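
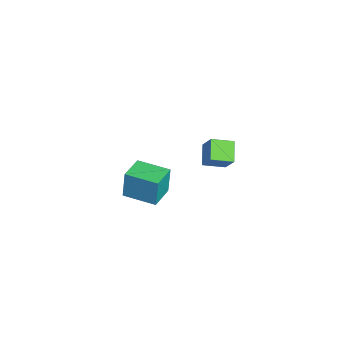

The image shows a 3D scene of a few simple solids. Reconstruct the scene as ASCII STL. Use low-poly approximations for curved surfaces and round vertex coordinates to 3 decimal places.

solid 
facet normal -0.515 -0.855 0.062
outer loop
vertex -1.201 -1.224 -1.793
vertex -2.35 -0.536 -1.84
vertex -1.204 -1.329 -3.26
endloop
endfacet
facet normal 0.857 -0.514 0.035
outer loop
vertex -0.37 0.056 -3.36
vertex -1.201 -1.224 -1.793
vertex -1.204 -1.329 -3.26
endloop
endfacet
facet normal -0.515 -0.855 0.062
outer loop
vertex -1.204 -1.329 -3.26
vertex -2.35 -0.536 -1.84
vertex -2.353 -0.641 -3.306
endloop
endfacet
facet normal -0.002 -0.071 -0.998
outer loop
vertex -2.353 -0.641 -3.306
vertex -0.37 0.056 -3.36
vertex -1.204 -1.329 -3.26
endloop
endfacet
facet normal 0.002 0.071 0.997
outer loop
vertex -1.201 -1.224 -1.793
vertex -1.516 0.849 -1.94
vertex -2.35 -0.536 -1.84
endloop
endfacet
facet normal 0.857 -0.514 0.035
outer loop
vertex -0.367 0.161 -1.894
vertex -1.201 -1.224 -1.793
vertex -0.37 0.056 -3.36
endloop
endfacet
facet normal 0.003 0.071 0.997
outer loop
vertex -0.367 0.161 -1.894
vertex -1.516 0.849 -1.94
vertex -1.201 -1.224 -1.793
endloop
endfacet
facet normal -0.857 0.514 -0.035
outer loop
vertex -2.35 -0.536 -1.84
vertex -1.516 0.849 -1.94
vertex -2.353 -0.641 -3.306
endloop
endfacet
facet normal -0.002 -0.072 -0.997
outer loop
vertex -1.519 0.744 -3.407
vertex -0.37 0.056 -3.36
vertex -2.353 -0.641 -3.306
endloop
endfacet
facet normal -0.857 0.514 -0.035
outer loop
vertex -2.353 -0.641 -3.306
vertex -1.516 0.849 -1.94
vertex -1.519 0.744 -3.407
endloop
endfacet
facet normal 0.515 0.855 -0.062
outer loop
vertex -1.519 0.744 -3.407
vertex -0.367 0.161 -1.894
vertex -0.37 0.056 -3.36
endloop
endfacet
facet normal 0.515 0.855 -0.062
outer loop
vertex -1.516 0.849 -1.94
vertex -0.367 0.161 -1.894
vertex -1.519 0.744 -3.407
endloop
endfacet
facet normal -0.583 -0.238 -0.777
outer loop
vertex 2.512 1.715 2.945
vertex 2.472 2.697 2.674
vertex 3.372 1.583 2.34
endloop
endfacet
facet normal 0.040 -0.963 0.266
outer loop
vertex 4.008 1.843 3.186
vertex 2.512 1.715 2.945
vertex 3.372 1.583 2.34
endloop
endfacet
facet normal -0.584 -0.239 -0.776
outer loop
vertex 3.372 1.583 2.34
vertex 2.472 2.697 2.674
vertex 3.332 2.565 2.068
endloop
endfacet
facet normal 0.811 -0.125 -0.571
outer loop
vertex 3.332 2.565 2.068
vertex 4.008 1.843 3.186
vertex 3.372 1.583 2.34
endloop
endfacet
facet normal -0.811 0.125 0.571
outer loop
vertex 2.512 1.715 2.945
vertex 3.108 2.957 3.52
vertex 2.472 2.697 2.674
endloop
endfacet
facet normal 0.040 -0.963 0.266
outer loop
vertex 3.148 1.975 3.792
vertex 2.512 1.715 2.945
vertex 4.008 1.843 3.186
endloop
endfacet
facet normal -0.811 0.125 0.571
outer loop
vertex 3.148 1.975 3.792
vertex 3.108 2.957 3.52
vertex 2.512 1.715 2.945
endloop
endfacet
facet normal -0.040 0.963 -0.266
outer loop
vertex 2.472 2.697 2.674
vertex 3.108 2.957 3.52
vertex 3.332 2.565 2.068
endloop
endfacet
facet normal 0.811 -0.125 -0.571
outer loop
vertex 3.968 2.825 2.915
vertex 4.008 1.843 3.186
vertex 3.332 2.565 2.068
endloop
endfacet
facet normal -0.039 0.963 -0.266
outer loop
vertex 3.332 2.565 2.068
vertex 3.108 2.957 3.52
vertex 3.968 2.825 2.915
endloop
endfacet
facet normal 0.584 0.238 0.776
outer loop
vertex 3.968 2.825 2.915
vertex 3.148 1.975 3.792
vertex 4.008 1.843 3.186
endloop
endfacet
facet normal 0.583 0.239 0.777
outer loop
vertex 3.108 2.957 3.52
vertex 3.148 1.975 3.792
vertex 3.968 2.825 2.915
endloop
endfacet

endsolid


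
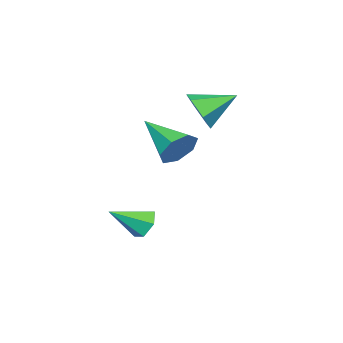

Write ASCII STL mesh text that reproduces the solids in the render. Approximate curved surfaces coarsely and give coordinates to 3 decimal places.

solid 
facet normal -0.614 0.596 -0.518
outer loop
vertex 0.781 2.026 -3.113
vertex 0.55 2.336 -2.482
vertex 1.13 2.62 -2.843
endloop
endfacet
facet normal 0.814 -0.237 -0.531
outer loop
vertex 0.781 2.026 -3.113
vertex 1.13 2.62 -2.843
vertex 1.55 1.364 -1.638
endloop
endfacet
facet normal -0.614 0.596 -0.518
outer loop
vertex 1.13 2.62 -2.843
vertex 0.55 2.336 -2.482
vertex 0.899 2.93 -2.212
endloop
endfacet
facet normal 0.899 0.419 0.123
outer loop
vertex 1.13 2.62 -2.843
vertex 0.899 2.93 -2.212
vertex 1.55 1.364 -1.638
endloop
endfacet
facet normal -0.613 0.596 -0.518
outer loop
vertex 0.899 2.93 -2.212
vertex 0.55 2.336 -2.482
vertex 0.318 2.646 -1.851
endloop
endfacet
facet normal 0.310 0.438 0.844
outer loop
vertex 0.899 2.93 -2.212
vertex 0.318 2.646 -1.851
vertex 1.55 1.364 -1.638
endloop
endfacet
facet normal -0.614 0.595 -0.518
outer loop
vertex 0.318 2.646 -1.851
vertex 0.55 2.336 -2.482
vertex -0.03 2.052 -2.121
endloop
endfacet
facet normal -0.365 -0.200 0.909
outer loop
vertex 0.318 2.646 -1.851
vertex -0.03 2.052 -2.121
vertex 1.55 1.364 -1.638
endloop
endfacet
facet normal -0.614 0.596 -0.518
outer loop
vertex -0.03 2.052 -2.121
vertex 0.55 2.336 -2.482
vertex 0.201 1.742 -2.752
endloop
endfacet
facet normal -0.451 -0.855 0.255
outer loop
vertex -0.03 2.052 -2.121
vertex 0.201 1.742 -2.752
vertex 1.55 1.364 -1.638
endloop
endfacet
facet normal -0.614 0.596 -0.518
outer loop
vertex 0.201 1.742 -2.752
vertex 0.55 2.336 -2.482
vertex 0.781 2.026 -3.113
endloop
endfacet
facet normal 0.139 -0.874 -0.465
outer loop
vertex 0.201 1.742 -2.752
vertex 0.781 2.026 -3.113
vertex 1.55 1.364 -1.638
endloop
endfacet
facet normal 0.562 -0.697 -0.445
outer loop
vertex -2.024 2.939 3.235
vertex -2.615 2.961 2.454
vertex -1.839 3.558 2.499
endloop
endfacet
facet normal 0.467 0.615 0.635
outer loop
vertex -2.024 2.939 3.235
vertex -1.839 3.558 2.499
vertex -3.565 4.139 3.206
endloop
endfacet
facet normal 0.562 -0.697 -0.445
outer loop
vertex -1.839 3.558 2.499
vertex -2.615 2.961 2.454
vertex -2.43 3.581 1.717
endloop
endfacet
facet normal 0.254 0.953 -0.164
outer loop
vertex -1.839 3.558 2.499
vertex -2.43 3.581 1.717
vertex -3.565 4.139 3.206
endloop
endfacet
facet normal 0.562 -0.697 -0.445
outer loop
vertex -2.43 3.581 1.717
vertex -2.615 2.961 2.454
vertex -3.206 2.984 1.672
endloop
endfacet
facet normal -0.466 0.651 -0.599
outer loop
vertex -2.43 3.581 1.717
vertex -3.206 2.984 1.672
vertex -3.565 4.139 3.206
endloop
endfacet
facet normal 0.562 -0.697 -0.445
outer loop
vertex -3.206 2.984 1.672
vertex -2.615 2.961 2.454
vertex -3.391 2.364 2.409
endloop
endfacet
facet normal -0.972 0.010 -0.235
outer loop
vertex -3.206 2.984 1.672
vertex -3.391 2.364 2.409
vertex -3.565 4.139 3.206
endloop
endfacet
facet normal 0.562 -0.697 -0.445
outer loop
vertex -3.391 2.364 2.409
vertex -2.615 2.961 2.454
vertex -2.8 2.342 3.19
endloop
endfacet
facet normal -0.758 -0.328 0.564
outer loop
vertex -3.391 2.364 2.409
vertex -2.8 2.342 3.19
vertex -3.565 4.139 3.206
endloop
endfacet
facet normal 0.562 -0.697 -0.445
outer loop
vertex -2.8 2.342 3.19
vertex -2.615 2.961 2.454
vertex -2.024 2.939 3.235
endloop
endfacet
facet normal -0.038 -0.025 0.999
outer loop
vertex -2.8 2.342 3.19
vertex -2.024 2.939 3.235
vertex -3.565 4.139 3.206
endloop
endfacet
facet normal 0.307 0.850 -0.428
outer loop
vertex 1.14 3.451 1.129
vertex 0.783 3.917 1.798
vertex 1.607 3.585 1.729
endloop
endfacet
facet normal 0.578 -0.767 -0.279
outer loop
vertex 1.14 3.451 1.129
vertex 1.607 3.585 1.729
vertex 0.137 2.123 2.702
endloop
endfacet
facet normal 0.307 0.850 -0.428
outer loop
vertex 1.607 3.585 1.729
vertex 0.783 3.917 1.798
vertex 1.453 3.969 2.381
endloop
endfacet
facet normal 0.761 -0.464 0.453
outer loop
vertex 1.607 3.585 1.729
vertex 1.453 3.969 2.381
vertex 0.137 2.123 2.702
endloop
endfacet
facet normal 0.307 0.850 -0.429
outer loop
vertex 1.453 3.969 2.381
vertex 0.783 3.917 1.798
vertex 0.796 4.314 2.594
endloop
endfacet
facet normal 0.289 -0.040 0.956
outer loop
vertex 1.453 3.969 2.381
vertex 0.796 4.314 2.594
vertex 0.137 2.123 2.702
endloop
endfacet
facet normal 0.306 0.850 -0.429
outer loop
vertex 0.796 4.314 2.594
vertex 0.783 3.917 1.798
vertex 0.129 4.359 2.207
endloop
endfacet
facet normal -0.483 0.188 0.855
outer loop
vertex 0.796 4.314 2.594
vertex 0.129 4.359 2.207
vertex 0.137 2.123 2.702
endloop
endfacet
facet normal 0.306 0.850 -0.429
outer loop
vertex 0.129 4.359 2.207
vertex 0.783 3.917 1.798
vertex -0.045 4.071 1.512
endloop
endfacet
facet normal -0.973 0.046 0.225
outer loop
vertex 0.129 4.359 2.207
vertex -0.045 4.071 1.512
vertex 0.137 2.123 2.702
endloop
endfacet
facet normal 0.306 0.850 -0.429
outer loop
vertex -0.045 4.071 1.512
vertex 0.783 3.917 1.798
vertex 0.405 3.667 1.032
endloop
endfacet
facet normal -0.812 -0.357 -0.461
outer loop
vertex -0.045 4.071 1.512
vertex 0.405 3.667 1.032
vertex 0.137 2.123 2.702
endloop
endfacet
facet normal 0.306 0.850 -0.429
outer loop
vertex 0.405 3.667 1.032
vertex 0.783 3.917 1.798
vertex 1.14 3.451 1.129
endloop
endfacet
facet normal -0.121 -0.719 -0.684
outer loop
vertex 0.405 3.667 1.032
vertex 1.14 3.451 1.129
vertex 0.137 2.123 2.702
endloop
endfacet

endsolid


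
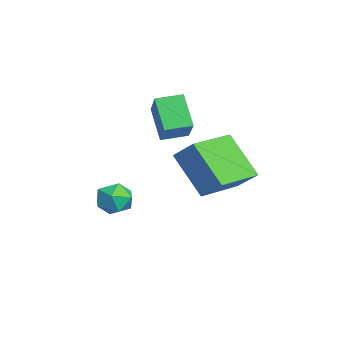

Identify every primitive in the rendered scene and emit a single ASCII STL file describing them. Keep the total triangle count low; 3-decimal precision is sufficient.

solid 
facet normal -0.921 0.388 0.036
outer loop
vertex -1.743 0.413 -3.098
vertex -1.816 0.173 -2.384
vertex -1.532 0.86 -2.525
endloop
endfacet
facet normal -0.505 0.761 -0.408
outer loop
vertex -1.743 0.413 -3.098
vertex -1.532 0.86 -2.525
vertex -1.102 0.812 -3.147
endloop
endfacet
facet normal -0.266 0.315 -0.911
outer loop
vertex -1.743 0.413 -3.098
vertex -1.102 0.812 -3.147
vertex -1.12 0.096 -3.389
endloop
endfacet
facet normal -0.533 -0.332 -0.778
outer loop
vertex -1.743 0.413 -3.098
vertex -1.12 0.096 -3.389
vertex -1.562 -0.299 -2.918
endloop
endfacet
facet normal -0.938 -0.287 -0.192
outer loop
vertex -1.743 0.413 -3.098
vertex -1.562 -0.299 -2.918
vertex -1.816 0.173 -2.384
endloop
endfacet
facet normal 0.057 0.998 -0.037
outer loop
vertex -1.102 0.812 -3.147
vertex -1.532 0.86 -2.525
vertex -0.778 0.819 -2.462
endloop
endfacet
facet normal -0.616 0.395 0.682
outer loop
vertex -1.532 0.86 -2.525
vertex -1.816 0.173 -2.384
vertex -1.22 0.424 -1.991
endloop
endfacet
facet normal -0.644 -0.699 0.312
outer loop
vertex -1.816 0.173 -2.384
vertex -1.562 -0.299 -2.918
vertex -1.238 -0.292 -2.233
endloop
endfacet
facet normal 0.011 -0.771 -0.636
outer loop
vertex -1.562 -0.299 -2.918
vertex -1.12 0.096 -3.389
vertex -0.808 -0.34 -2.855
endloop
endfacet
facet normal 0.445 0.277 -0.852
outer loop
vertex -1.12 0.096 -3.389
vertex -1.102 0.812 -3.147
vertex -0.524 0.347 -2.996
endloop
endfacet
facet normal 0.533 0.332 0.778
outer loop
vertex -0.597 0.107 -2.282
vertex -0.778 0.819 -2.462
vertex -1.22 0.424 -1.991
endloop
endfacet
facet normal 0.266 -0.315 0.911
outer loop
vertex -0.597 0.107 -2.282
vertex -1.22 0.424 -1.991
vertex -1.238 -0.292 -2.233
endloop
endfacet
facet normal 0.505 -0.761 0.408
outer loop
vertex -0.597 0.107 -2.282
vertex -1.238 -0.292 -2.233
vertex -0.808 -0.34 -2.855
endloop
endfacet
facet normal 0.921 -0.388 -0.036
outer loop
vertex -0.597 0.107 -2.282
vertex -0.808 -0.34 -2.855
vertex -0.524 0.347 -2.996
endloop
endfacet
facet normal 0.938 0.287 0.192
outer loop
vertex -0.597 0.107 -2.282
vertex -0.524 0.347 -2.996
vertex -0.778 0.819 -2.462
endloop
endfacet
facet normal -0.011 0.771 0.636
outer loop
vertex -1.22 0.424 -1.991
vertex -0.778 0.819 -2.462
vertex -1.532 0.86 -2.525
endloop
endfacet
facet normal -0.445 -0.277 0.852
outer loop
vertex -1.238 -0.292 -2.233
vertex -1.22 0.424 -1.991
vertex -1.816 0.173 -2.384
endloop
endfacet
facet normal -0.057 -0.998 0.037
outer loop
vertex -0.808 -0.34 -2.855
vertex -1.238 -0.292 -2.233
vertex -1.562 -0.299 -2.918
endloop
endfacet
facet normal 0.616 -0.395 -0.682
outer loop
vertex -0.524 0.347 -2.996
vertex -0.808 -0.34 -2.855
vertex -1.12 0.096 -3.389
endloop
endfacet
facet normal 0.644 0.699 -0.312
outer loop
vertex -0.778 0.819 -2.462
vertex -0.524 0.347 -2.996
vertex -1.102 0.812 -3.147
endloop
endfacet
facet normal -0.774 -0.005 -0.633
outer loop
vertex -2.172 1.619 1.062
vertex -2.271 2.598 1.175
vertex -1.278 1.835 -0.032
endloop
endfacet
facet normal 0.099 -0.989 -0.114
outer loop
vertex -0.109 1.842 0.925
vertex -2.172 1.619 1.062
vertex -1.278 1.835 -0.032
endloop
endfacet
facet normal -0.774 -0.004 -0.634
outer loop
vertex -1.278 1.835 -0.032
vertex -2.271 2.598 1.175
vertex -1.376 2.814 0.081
endloop
endfacet
facet normal 0.626 0.151 -0.765
outer loop
vertex -1.376 2.814 0.081
vertex -0.109 1.842 0.925
vertex -1.278 1.835 -0.032
endloop
endfacet
facet normal -0.626 -0.152 0.765
outer loop
vertex -2.172 1.619 1.062
vertex -1.102 2.605 2.132
vertex -2.271 2.598 1.175
endloop
endfacet
facet normal 0.099 -0.989 -0.114
outer loop
vertex -1.004 1.626 2.019
vertex -2.172 1.619 1.062
vertex -0.109 1.842 0.925
endloop
endfacet
facet normal -0.626 -0.151 0.765
outer loop
vertex -1.004 1.626 2.019
vertex -1.102 2.605 2.132
vertex -2.172 1.619 1.062
endloop
endfacet
facet normal -0.099 0.989 0.114
outer loop
vertex -2.271 2.598 1.175
vertex -1.102 2.605 2.132
vertex -1.376 2.814 0.081
endloop
endfacet
facet normal 0.626 0.152 -0.765
outer loop
vertex -0.208 2.821 1.038
vertex -0.109 1.842 0.925
vertex -1.376 2.814 0.081
endloop
endfacet
facet normal -0.099 0.989 0.114
outer loop
vertex -1.376 2.814 0.081
vertex -1.102 2.605 2.132
vertex -0.208 2.821 1.038
endloop
endfacet
facet normal 0.773 0.005 0.634
outer loop
vertex -0.208 2.821 1.038
vertex -1.004 1.626 2.019
vertex -0.109 1.842 0.925
endloop
endfacet
facet normal 0.774 0.004 0.633
outer loop
vertex -1.102 2.605 2.132
vertex -1.004 1.626 2.019
vertex -0.208 2.821 1.038
endloop
endfacet
facet normal -0.673 0.732 -0.106
outer loop
vertex -0.069 3.353 0.14
vertex 0.454 3.937 0.853
vertex 0.994 4.126 -1.273
endloop
endfacet
facet normal -0.493 -0.551 -0.673
outer loop
vertex 2.266 2.743 -1.073
vertex -0.069 3.353 0.14
vertex 0.994 4.126 -1.273
endloop
endfacet
facet normal -0.673 0.732 -0.106
outer loop
vertex 0.994 4.126 -1.273
vertex 0.454 3.937 0.853
vertex 1.517 4.71 -0.56
endloop
endfacet
facet normal 0.551 0.401 -0.732
outer loop
vertex 1.517 4.71 -0.56
vertex 2.266 2.743 -1.073
vertex 0.994 4.126 -1.273
endloop
endfacet
facet normal -0.551 -0.401 0.732
outer loop
vertex -0.069 3.353 0.14
vertex 1.726 2.554 1.053
vertex 0.454 3.937 0.853
endloop
endfacet
facet normal -0.493 -0.551 -0.673
outer loop
vertex 1.203 1.97 0.34
vertex -0.069 3.353 0.14
vertex 2.266 2.743 -1.073
endloop
endfacet
facet normal -0.551 -0.401 0.732
outer loop
vertex 1.203 1.97 0.34
vertex 1.726 2.554 1.053
vertex -0.069 3.353 0.14
endloop
endfacet
facet normal 0.493 0.551 0.673
outer loop
vertex 0.454 3.937 0.853
vertex 1.726 2.554 1.053
vertex 1.517 4.71 -0.56
endloop
endfacet
facet normal 0.551 0.401 -0.732
outer loop
vertex 2.789 3.327 -0.36
vertex 2.266 2.743 -1.073
vertex 1.517 4.71 -0.56
endloop
endfacet
facet normal 0.493 0.551 0.673
outer loop
vertex 1.517 4.71 -0.56
vertex 1.726 2.554 1.053
vertex 2.789 3.327 -0.36
endloop
endfacet
facet normal 0.673 -0.732 0.106
outer loop
vertex 2.789 3.327 -0.36
vertex 1.203 1.97 0.34
vertex 2.266 2.743 -1.073
endloop
endfacet
facet normal 0.673 -0.732 0.106
outer loop
vertex 1.726 2.554 1.053
vertex 1.203 1.97 0.34
vertex 2.789 3.327 -0.36
endloop
endfacet

endsolid


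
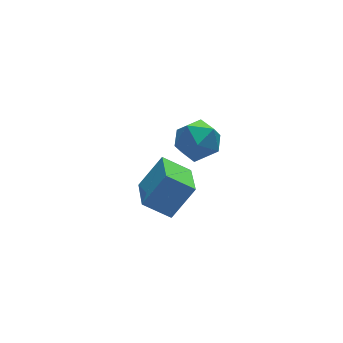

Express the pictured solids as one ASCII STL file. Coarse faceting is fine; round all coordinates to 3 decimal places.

solid 
facet normal -0.133 0.765 0.630
outer loop
vertex -2.745 -0.252 1.843
vertex -2.626 -1.004 2.782
vertex -1.653 -0.455 2.32
endloop
endfacet
facet normal 0.173 0.985 0.023
outer loop
vertex -2.745 -0.252 1.843
vertex -1.653 -0.455 2.32
vertex -1.787 -0.403 1.12
endloop
endfacet
facet normal -0.262 0.815 -0.517
outer loop
vertex -2.745 -0.252 1.843
vertex -1.787 -0.403 1.12
vertex -2.844 -0.92 0.84
endloop
endfacet
facet normal -0.836 0.491 -0.245
outer loop
vertex -2.745 -0.252 1.843
vertex -2.844 -0.92 0.84
vertex -3.363 -1.291 1.868
endloop
endfacet
facet normal -0.756 0.461 0.465
outer loop
vertex -2.745 -0.252 1.843
vertex -3.363 -1.291 1.868
vertex -2.626 -1.004 2.782
endloop
endfacet
facet normal 0.782 0.621 -0.060
outer loop
vertex -1.787 -0.403 1.12
vertex -1.653 -0.455 2.32
vertex -1.077 -1.249 1.612
endloop
endfacet
facet normal 0.286 0.267 0.920
outer loop
vertex -1.653 -0.455 2.32
vertex -2.626 -1.004 2.782
vertex -1.596 -1.62 2.64
endloop
endfacet
facet normal -0.722 -0.226 0.653
outer loop
vertex -2.626 -1.004 2.782
vertex -3.363 -1.291 1.868
vertex -2.653 -2.137 2.36
endloop
endfacet
facet normal -0.851 -0.177 -0.494
outer loop
vertex -3.363 -1.291 1.868
vertex -2.844 -0.92 0.84
vertex -2.787 -2.085 1.16
endloop
endfacet
facet normal 0.078 0.346 -0.935
outer loop
vertex -2.844 -0.92 0.84
vertex -1.787 -0.403 1.12
vertex -1.814 -1.536 0.698
endloop
endfacet
facet normal 0.836 -0.491 0.245
outer loop
vertex -1.695 -2.288 1.637
vertex -1.077 -1.249 1.612
vertex -1.596 -1.62 2.64
endloop
endfacet
facet normal 0.262 -0.815 0.517
outer loop
vertex -1.695 -2.288 1.637
vertex -1.596 -1.62 2.64
vertex -2.653 -2.137 2.36
endloop
endfacet
facet normal -0.173 -0.985 -0.023
outer loop
vertex -1.695 -2.288 1.637
vertex -2.653 -2.137 2.36
vertex -2.787 -2.085 1.16
endloop
endfacet
facet normal 0.133 -0.765 -0.630
outer loop
vertex -1.695 -2.288 1.637
vertex -2.787 -2.085 1.16
vertex -1.814 -1.536 0.698
endloop
endfacet
facet normal 0.756 -0.461 -0.465
outer loop
vertex -1.695 -2.288 1.637
vertex -1.814 -1.536 0.698
vertex -1.077 -1.249 1.612
endloop
endfacet
facet normal 0.851 0.177 0.494
outer loop
vertex -1.596 -1.62 2.64
vertex -1.077 -1.249 1.612
vertex -1.653 -0.455 2.32
endloop
endfacet
facet normal -0.078 -0.346 0.935
outer loop
vertex -2.653 -2.137 2.36
vertex -1.596 -1.62 2.64
vertex -2.626 -1.004 2.782
endloop
endfacet
facet normal -0.782 -0.621 0.060
outer loop
vertex -2.787 -2.085 1.16
vertex -2.653 -2.137 2.36
vertex -3.363 -1.291 1.868
endloop
endfacet
facet normal -0.286 -0.267 -0.920
outer loop
vertex -1.814 -1.536 0.698
vertex -2.787 -2.085 1.16
vertex -2.844 -0.92 0.84
endloop
endfacet
facet normal 0.722 0.226 -0.653
outer loop
vertex -1.077 -1.249 1.612
vertex -1.814 -1.536 0.698
vertex -1.787 -0.403 1.12
endloop
endfacet
facet normal -0.706 0.449 0.548
outer loop
vertex -3.152 0.04 -1.733
vertex -2.437 1.951 -2.377
vertex -4.413 -0.02 -3.31
endloop
endfacet
facet normal -0.334 -0.893 0.301
outer loop
vertex -3.263 -0.751 -4.203
vertex -3.152 0.04 -1.733
vertex -4.413 -0.02 -3.31
endloop
endfacet
facet normal -0.706 0.448 0.548
outer loop
vertex -4.413 -0.02 -3.31
vertex -2.437 1.951 -2.377
vertex -3.699 1.892 -3.954
endloop
endfacet
facet normal -0.625 -0.030 -0.780
outer loop
vertex -3.699 1.892 -3.954
vertex -3.263 -0.751 -4.203
vertex -4.413 -0.02 -3.31
endloop
endfacet
facet normal 0.625 0.029 0.780
outer loop
vertex -3.152 0.04 -1.733
vertex -1.287 1.22 -3.27
vertex -2.437 1.951 -2.377
endloop
endfacet
facet normal -0.334 -0.893 0.301
outer loop
vertex -2.001 -0.692 -2.626
vertex -3.152 0.04 -1.733
vertex -3.263 -0.751 -4.203
endloop
endfacet
facet normal 0.624 0.030 0.781
outer loop
vertex -2.001 -0.692 -2.626
vertex -1.287 1.22 -3.27
vertex -3.152 0.04 -1.733
endloop
endfacet
facet normal 0.334 0.893 -0.301
outer loop
vertex -2.437 1.951 -2.377
vertex -1.287 1.22 -3.27
vertex -3.699 1.892 -3.954
endloop
endfacet
facet normal -0.624 -0.029 -0.781
outer loop
vertex -2.548 1.16 -4.847
vertex -3.263 -0.751 -4.203
vertex -3.699 1.892 -3.954
endloop
endfacet
facet normal 0.334 0.893 -0.301
outer loop
vertex -3.699 1.892 -3.954
vertex -1.287 1.22 -3.27
vertex -2.548 1.16 -4.847
endloop
endfacet
facet normal 0.706 -0.449 -0.548
outer loop
vertex -2.548 1.16 -4.847
vertex -2.001 -0.692 -2.626
vertex -3.263 -0.751 -4.203
endloop
endfacet
facet normal 0.706 -0.448 -0.548
outer loop
vertex -1.287 1.22 -3.27
vertex -2.001 -0.692 -2.626
vertex -2.548 1.16 -4.847
endloop
endfacet

endsolid


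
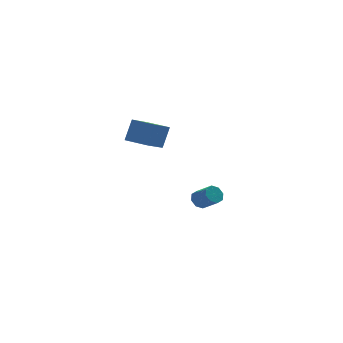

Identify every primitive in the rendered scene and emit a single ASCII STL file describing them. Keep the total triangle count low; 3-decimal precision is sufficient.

solid 
facet normal -0.663 -0.638 0.392
outer loop
vertex -0.877 -3.069 4.647
vertex -1.951 -1.912 4.713
vertex -1.35 -3.43 3.26
endloop
endfacet
facet normal 0.680 -0.732 -0.041
outer loop
vertex -0.349 -2.468 2.667
vertex -0.877 -3.069 4.647
vertex -1.35 -3.43 3.26
endloop
endfacet
facet normal -0.663 -0.638 0.392
outer loop
vertex -1.35 -3.43 3.26
vertex -1.951 -1.912 4.713
vertex -2.424 -2.274 3.325
endloop
endfacet
facet normal -0.314 -0.240 -0.919
outer loop
vertex -2.424 -2.274 3.325
vertex -0.349 -2.468 2.667
vertex -1.35 -3.43 3.26
endloop
endfacet
facet normal 0.314 0.239 0.919
outer loop
vertex -0.877 -3.069 4.647
vertex -0.95 -0.95 4.12
vertex -1.951 -1.912 4.713
endloop
endfacet
facet normal 0.680 -0.732 -0.041
outer loop
vertex 0.124 -2.106 4.055
vertex -0.877 -3.069 4.647
vertex -0.349 -2.468 2.667
endloop
endfacet
facet normal 0.313 0.239 0.919
outer loop
vertex 0.124 -2.106 4.055
vertex -0.95 -0.95 4.12
vertex -0.877 -3.069 4.647
endloop
endfacet
facet normal -0.680 0.732 0.041
outer loop
vertex -1.951 -1.912 4.713
vertex -0.95 -0.95 4.12
vertex -2.424 -2.274 3.325
endloop
endfacet
facet normal -0.314 -0.239 -0.919
outer loop
vertex -1.423 -1.311 2.733
vertex -0.349 -2.468 2.667
vertex -2.424 -2.274 3.325
endloop
endfacet
facet normal -0.680 0.732 0.041
outer loop
vertex -2.424 -2.274 3.325
vertex -0.95 -0.95 4.12
vertex -1.423 -1.311 2.733
endloop
endfacet
facet normal 0.663 0.638 -0.392
outer loop
vertex -1.423 -1.311 2.733
vertex 0.124 -2.106 4.055
vertex -0.349 -2.468 2.667
endloop
endfacet
facet normal 0.663 0.638 -0.392
outer loop
vertex -0.95 -0.95 4.12
vertex 0.124 -2.106 4.055
vertex -1.423 -1.311 2.733
endloop
endfacet
facet normal -0.494 0.673 -0.551
outer loop
vertex 3.539 4.837 -4.014
vertex 3.184 4.321 -4.326
vertex 3.085 4.715 -3.756
endloop
endfacet
facet normal 0.198 0.705 0.682
outer loop
vertex 3.539 4.837 -4.014
vertex 3.085 4.715 -3.756
vertex 4.23 3.896 -3.242
endloop
endfacet
facet normal 0.198 0.705 0.681
outer loop
vertex 4.23 3.896 -3.242
vertex 3.085 4.715 -3.756
vertex 3.777 3.774 -2.984
endloop
endfacet
facet normal 0.495 -0.672 0.551
outer loop
vertex 4.23 3.896 -3.242
vertex 3.777 3.774 -2.984
vertex 3.876 3.379 -3.554
endloop
endfacet
facet normal -0.494 0.673 -0.551
outer loop
vertex 3.085 4.715 -3.756
vertex 3.184 4.321 -4.326
vertex 2.69 4.362 -3.833
endloop
endfacet
facet normal -0.460 0.336 0.822
outer loop
vertex 3.085 4.715 -3.756
vertex 2.69 4.362 -3.833
vertex 3.777 3.774 -2.984
endloop
endfacet
facet normal -0.459 0.338 0.822
outer loop
vertex 3.777 3.774 -2.984
vertex 2.69 4.362 -3.833
vertex 3.381 3.421 -3.06
endloop
endfacet
facet normal 0.494 -0.672 0.552
outer loop
vertex 3.777 3.774 -2.984
vertex 3.381 3.421 -3.06
vertex 3.876 3.379 -3.554
endloop
endfacet
facet normal -0.494 0.672 -0.551
outer loop
vertex 2.69 4.362 -3.833
vertex 3.184 4.321 -4.326
vertex 2.584 3.985 -4.198
endloop
endfacet
facet normal -0.847 -0.227 0.481
outer loop
vertex 2.69 4.362 -3.833
vertex 2.584 3.985 -4.198
vertex 3.381 3.421 -3.06
endloop
endfacet
facet normal -0.847 -0.228 0.480
outer loop
vertex 3.381 3.421 -3.06
vertex 2.584 3.985 -4.198
vertex 3.275 3.044 -3.426
endloop
endfacet
facet normal 0.493 -0.673 0.551
outer loop
vertex 3.381 3.421 -3.06
vertex 3.275 3.044 -3.426
vertex 3.876 3.379 -3.554
endloop
endfacet
facet normal -0.494 0.672 -0.552
outer loop
vertex 2.584 3.985 -4.198
vertex 3.184 4.321 -4.326
vertex 2.83 3.804 -4.638
endloop
endfacet
facet normal -0.739 -0.659 -0.142
outer loop
vertex 2.584 3.985 -4.198
vertex 2.83 3.804 -4.638
vertex 3.275 3.044 -3.426
endloop
endfacet
facet normal -0.739 -0.659 -0.142
outer loop
vertex 3.275 3.044 -3.426
vertex 2.83 3.804 -4.638
vertex 3.521 2.863 -3.866
endloop
endfacet
facet normal 0.493 -0.673 0.552
outer loop
vertex 3.275 3.044 -3.426
vertex 3.521 2.863 -3.866
vertex 3.876 3.379 -3.554
endloop
endfacet
facet normal -0.495 0.672 -0.551
outer loop
vertex 2.83 3.804 -4.638
vertex 3.184 4.321 -4.326
vertex 3.283 3.926 -4.896
endloop
endfacet
facet normal -0.198 -0.705 -0.681
outer loop
vertex 2.83 3.804 -4.638
vertex 3.283 3.926 -4.896
vertex 3.521 2.863 -3.866
endloop
endfacet
facet normal -0.198 -0.705 -0.681
outer loop
vertex 3.521 2.863 -3.866
vertex 3.283 3.926 -4.896
vertex 3.975 2.985 -4.124
endloop
endfacet
facet normal 0.494 -0.673 0.551
outer loop
vertex 3.521 2.863 -3.866
vertex 3.975 2.985 -4.124
vertex 3.876 3.379 -3.554
endloop
endfacet
facet normal -0.494 0.672 -0.552
outer loop
vertex 3.283 3.926 -4.896
vertex 3.184 4.321 -4.326
vertex 3.679 4.279 -4.82
endloop
endfacet
facet normal 0.459 -0.337 -0.822
outer loop
vertex 3.283 3.926 -4.896
vertex 3.679 4.279 -4.82
vertex 3.975 2.985 -4.124
endloop
endfacet
facet normal 0.461 -0.336 -0.821
outer loop
vertex 3.975 2.985 -4.124
vertex 3.679 4.279 -4.82
vertex 4.37 3.338 -4.047
endloop
endfacet
facet normal 0.494 -0.673 0.551
outer loop
vertex 3.975 2.985 -4.124
vertex 4.37 3.338 -4.047
vertex 3.876 3.379 -3.554
endloop
endfacet
facet normal -0.493 0.673 -0.551
outer loop
vertex 3.679 4.279 -4.82
vertex 3.184 4.321 -4.326
vertex 3.785 4.656 -4.454
endloop
endfacet
facet normal 0.847 0.228 -0.480
outer loop
vertex 3.679 4.279 -4.82
vertex 3.785 4.656 -4.454
vertex 4.37 3.338 -4.047
endloop
endfacet
facet normal 0.847 0.227 -0.481
outer loop
vertex 4.37 3.338 -4.047
vertex 3.785 4.656 -4.454
vertex 4.476 3.715 -3.682
endloop
endfacet
facet normal 0.494 -0.672 0.551
outer loop
vertex 4.37 3.338 -4.047
vertex 4.476 3.715 -3.682
vertex 3.876 3.379 -3.554
endloop
endfacet
facet normal -0.493 0.673 -0.552
outer loop
vertex 3.785 4.656 -4.454
vertex 3.184 4.321 -4.326
vertex 3.539 4.837 -4.014
endloop
endfacet
facet normal 0.739 0.659 0.142
outer loop
vertex 3.785 4.656 -4.454
vertex 3.539 4.837 -4.014
vertex 4.476 3.715 -3.682
endloop
endfacet
facet normal 0.739 0.659 0.142
outer loop
vertex 4.476 3.715 -3.682
vertex 3.539 4.837 -4.014
vertex 4.23 3.896 -3.242
endloop
endfacet
facet normal 0.494 -0.672 0.552
outer loop
vertex 4.476 3.715 -3.682
vertex 4.23 3.896 -3.242
vertex 3.876 3.379 -3.554
endloop
endfacet

endsolid


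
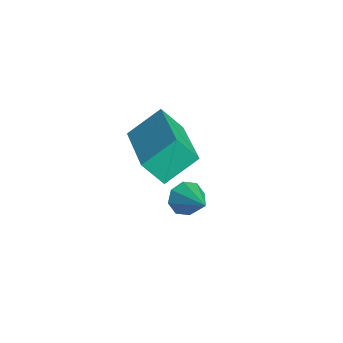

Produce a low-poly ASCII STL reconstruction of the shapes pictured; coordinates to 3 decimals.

solid 
facet normal -0.857 -0.137 -0.497
outer loop
vertex 0.102 -4.255 -0.454
vertex -0.123 -3.884 -0.168
vertex 0.139 -3.894 -0.617
endloop
endfacet
facet normal 0.811 -0.308 -0.497
outer loop
vertex 0.102 -4.255 -0.454
vertex 0.139 -3.894 -0.617
vertex 0.803 -3.736 0.368
endloop
endfacet
facet normal -0.857 -0.138 -0.497
outer loop
vertex 0.139 -3.894 -0.617
vertex -0.123 -3.884 -0.168
vertex 0.022 -3.527 -0.517
endloop
endfacet
facet normal 0.735 0.386 -0.557
outer loop
vertex 0.139 -3.894 -0.617
vertex 0.022 -3.527 -0.517
vertex 0.803 -3.736 0.368
endloop
endfacet
facet normal -0.858 -0.136 -0.495
outer loop
vertex 0.022 -3.527 -0.517
vertex -0.123 -3.884 -0.168
vertex -0.179 -3.369 -0.212
endloop
endfacet
facet normal 0.433 0.885 -0.173
outer loop
vertex 0.022 -3.527 -0.517
vertex -0.179 -3.369 -0.212
vertex 0.803 -3.736 0.368
endloop
endfacet
facet normal -0.857 -0.136 -0.498
outer loop
vertex -0.179 -3.369 -0.212
vertex -0.123 -3.884 -0.168
vertex -0.348 -3.513 0.118
endloop
endfacet
facet normal 0.080 0.898 0.433
outer loop
vertex -0.179 -3.369 -0.212
vertex -0.348 -3.513 0.118
vertex 0.803 -3.736 0.368
endloop
endfacet
facet normal -0.857 -0.137 -0.497
outer loop
vertex -0.348 -3.513 0.118
vertex -0.123 -3.884 -0.168
vertex -0.385 -3.874 0.281
endloop
endfacet
facet normal -0.115 0.419 0.901
outer loop
vertex -0.348 -3.513 0.118
vertex -0.385 -3.874 0.281
vertex 0.803 -3.736 0.368
endloop
endfacet
facet normal -0.857 -0.138 -0.497
outer loop
vertex -0.385 -3.874 0.281
vertex -0.123 -3.884 -0.168
vertex -0.268 -4.241 0.181
endloop
endfacet
facet normal -0.039 -0.274 0.961
outer loop
vertex -0.385 -3.874 0.281
vertex -0.268 -4.241 0.181
vertex 0.803 -3.736 0.368
endloop
endfacet
facet normal -0.857 -0.137 -0.497
outer loop
vertex -0.268 -4.241 0.181
vertex -0.123 -3.884 -0.168
vertex -0.066 -4.399 -0.124
endloop
endfacet
facet normal 0.264 -0.774 0.576
outer loop
vertex -0.268 -4.241 0.181
vertex -0.066 -4.399 -0.124
vertex 0.803 -3.736 0.368
endloop
endfacet
facet normal -0.857 -0.137 -0.496
outer loop
vertex -0.066 -4.399 -0.124
vertex -0.123 -3.884 -0.168
vertex 0.102 -4.255 -0.454
endloop
endfacet
facet normal 0.617 -0.787 -0.029
outer loop
vertex -0.066 -4.399 -0.124
vertex 0.102 -4.255 -0.454
vertex 0.803 -3.736 0.368
endloop
endfacet
facet normal -0.946 0.155 -0.283
outer loop
vertex -3.505 -3.294 0.332
vertex -3.207 -2.777 -0.381
vertex -3.459 -4.273 -0.359
endloop
endfacet
facet normal -0.321 -0.556 0.767
outer loop
vertex -1.453 -4.603 0.241
vertex -3.505 -3.294 0.332
vertex -3.459 -4.273 -0.359
endloop
endfacet
facet normal -0.946 0.155 -0.283
outer loop
vertex -3.459 -4.273 -0.359
vertex -3.207 -2.777 -0.381
vertex -3.161 -3.756 -1.072
endloop
endfacet
facet normal 0.038 -0.816 -0.576
outer loop
vertex -3.161 -3.756 -1.072
vertex -1.453 -4.603 0.241
vertex -3.459 -4.273 -0.359
endloop
endfacet
facet normal -0.038 0.816 0.576
outer loop
vertex -3.505 -3.294 0.332
vertex -1.201 -3.107 0.219
vertex -3.207 -2.777 -0.381
endloop
endfacet
facet normal -0.321 -0.556 0.767
outer loop
vertex -1.499 -3.624 0.932
vertex -3.505 -3.294 0.332
vertex -1.453 -4.603 0.241
endloop
endfacet
facet normal -0.038 0.816 0.576
outer loop
vertex -1.499 -3.624 0.932
vertex -1.201 -3.107 0.219
vertex -3.505 -3.294 0.332
endloop
endfacet
facet normal 0.321 0.556 -0.767
outer loop
vertex -3.207 -2.777 -0.381
vertex -1.201 -3.107 0.219
vertex -3.161 -3.756 -1.072
endloop
endfacet
facet normal 0.038 -0.816 -0.576
outer loop
vertex -1.155 -4.086 -0.472
vertex -1.453 -4.603 0.241
vertex -3.161 -3.756 -1.072
endloop
endfacet
facet normal 0.321 0.556 -0.767
outer loop
vertex -3.161 -3.756 -1.072
vertex -1.201 -3.107 0.219
vertex -1.155 -4.086 -0.472
endloop
endfacet
facet normal 0.946 -0.155 0.283
outer loop
vertex -1.155 -4.086 -0.472
vertex -1.499 -3.624 0.932
vertex -1.453 -4.603 0.241
endloop
endfacet
facet normal 0.946 -0.155 0.283
outer loop
vertex -1.201 -3.107 0.219
vertex -1.499 -3.624 0.932
vertex -1.155 -4.086 -0.472
endloop
endfacet

endsolid


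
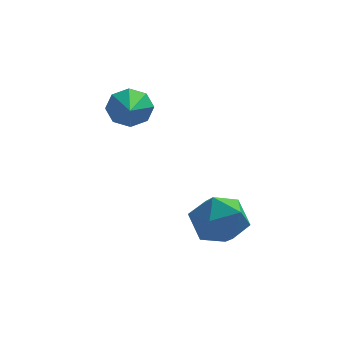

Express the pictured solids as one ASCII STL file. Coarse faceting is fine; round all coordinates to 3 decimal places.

solid 
facet normal -0.628 -0.346 0.697
outer loop
vertex -0.425 -2.885 -0.129
vertex 0.197 -3.705 0.024
vertex 0.336 -2.837 0.58
endloop
endfacet
facet normal -0.646 0.367 0.669
outer loop
vertex -0.425 -2.885 -0.129
vertex 0.336 -2.837 0.58
vertex 0.153 -2.023 -0.043
endloop
endfacet
facet normal -0.831 0.556 0.006
outer loop
vertex -0.425 -2.885 -0.129
vertex 0.153 -2.023 -0.043
vertex -0.099 -2.389 -0.984
endloop
endfacet
facet normal -0.926 -0.039 -0.376
outer loop
vertex -0.425 -2.885 -0.129
vertex -0.099 -2.389 -0.984
vertex -0.072 -3.428 -0.943
endloop
endfacet
facet normal -0.800 -0.597 0.051
outer loop
vertex -0.425 -2.885 -0.129
vertex -0.072 -3.428 -0.943
vertex 0.197 -3.705 0.024
endloop
endfacet
facet normal 0.013 0.610 0.793
outer loop
vertex 0.153 -2.023 -0.043
vertex 0.336 -2.837 0.58
vertex 1.132 -2.312 0.163
endloop
endfacet
facet normal 0.043 -0.544 0.838
outer loop
vertex 0.336 -2.837 0.58
vertex 0.197 -3.705 0.024
vertex 1.159 -3.351 0.204
endloop
endfacet
facet normal -0.237 -0.949 -0.206
outer loop
vertex 0.197 -3.705 0.024
vertex -0.072 -3.428 -0.943
vertex 0.907 -3.717 -0.737
endloop
endfacet
facet normal -0.439 -0.047 -0.897
outer loop
vertex -0.072 -3.428 -0.943
vertex -0.099 -2.389 -0.984
vertex 0.724 -2.903 -1.36
endloop
endfacet
facet normal -0.285 0.917 -0.280
outer loop
vertex -0.099 -2.389 -0.984
vertex 0.153 -2.023 -0.043
vertex 0.863 -2.035 -0.804
endloop
endfacet
facet normal 0.926 0.039 0.376
outer loop
vertex 1.485 -2.855 -0.651
vertex 1.132 -2.312 0.163
vertex 1.159 -3.351 0.204
endloop
endfacet
facet normal 0.831 -0.556 -0.006
outer loop
vertex 1.485 -2.855 -0.651
vertex 1.159 -3.351 0.204
vertex 0.907 -3.717 -0.737
endloop
endfacet
facet normal 0.646 -0.367 -0.669
outer loop
vertex 1.485 -2.855 -0.651
vertex 0.907 -3.717 -0.737
vertex 0.724 -2.903 -1.36
endloop
endfacet
facet normal 0.628 0.346 -0.697
outer loop
vertex 1.485 -2.855 -0.651
vertex 0.724 -2.903 -1.36
vertex 0.863 -2.035 -0.804
endloop
endfacet
facet normal 0.800 0.597 -0.051
outer loop
vertex 1.485 -2.855 -0.651
vertex 0.863 -2.035 -0.804
vertex 1.132 -2.312 0.163
endloop
endfacet
facet normal 0.439 0.047 0.897
outer loop
vertex 1.159 -3.351 0.204
vertex 1.132 -2.312 0.163
vertex 0.336 -2.837 0.58
endloop
endfacet
facet normal 0.285 -0.917 0.280
outer loop
vertex 0.907 -3.717 -0.737
vertex 1.159 -3.351 0.204
vertex 0.197 -3.705 0.024
endloop
endfacet
facet normal -0.013 -0.610 -0.793
outer loop
vertex 0.724 -2.903 -1.36
vertex 0.907 -3.717 -0.737
vertex -0.072 -3.428 -0.943
endloop
endfacet
facet normal -0.043 0.544 -0.838
outer loop
vertex 0.863 -2.035 -0.804
vertex 0.724 -2.903 -1.36
vertex -0.099 -2.389 -0.984
endloop
endfacet
facet normal 0.237 0.949 0.206
outer loop
vertex 1.132 -2.312 0.163
vertex 0.863 -2.035 -0.804
vertex 0.153 -2.023 -0.043
endloop
endfacet
facet normal -0.012 0.924 -0.383
outer loop
vertex -1.672 1.454 3.015
vertex -2.214 1.228 2.487
vertex -2.237 1.53 3.216
endloop
endfacet
facet normal 0.340 0.047 0.939
outer loop
vertex -1.672 1.454 3.015
vertex -2.237 1.53 3.216
vertex -2.186 -0.768 3.313
endloop
endfacet
facet normal -0.014 0.924 -0.383
outer loop
vertex -2.237 1.53 3.216
vertex -2.214 1.228 2.487
vertex -2.789 1.428 2.99
endloop
endfacet
facet normal -0.384 0.030 0.923
outer loop
vertex -2.237 1.53 3.216
vertex -2.789 1.428 2.99
vertex -2.186 -0.768 3.313
endloop
endfacet
facet normal -0.014 0.924 -0.383
outer loop
vertex -2.789 1.428 2.99
vertex -2.214 1.228 2.487
vertex -3.003 1.209 2.469
endloop
endfacet
facet normal -0.882 -0.178 0.437
outer loop
vertex -2.789 1.428 2.99
vertex -3.003 1.209 2.469
vertex -2.186 -0.768 3.313
endloop
endfacet
facet normal -0.014 0.924 -0.383
outer loop
vertex -3.003 1.209 2.469
vertex -2.214 1.228 2.487
vertex -2.756 1.001 1.958
endloop
endfacet
facet normal -0.860 -0.454 -0.231
outer loop
vertex -3.003 1.209 2.469
vertex -2.756 1.001 1.958
vertex -2.186 -0.768 3.313
endloop
endfacet
facet normal -0.013 0.924 -0.383
outer loop
vertex -2.756 1.001 1.958
vertex -2.214 1.228 2.487
vertex -2.19 0.926 1.757
endloop
endfacet
facet normal -0.331 -0.639 -0.694
outer loop
vertex -2.756 1.001 1.958
vertex -2.19 0.926 1.757
vertex -2.186 -0.768 3.313
endloop
endfacet
facet normal -0.012 0.924 -0.383
outer loop
vertex -2.19 0.926 1.757
vertex -2.214 1.228 2.487
vertex -1.639 1.027 1.983
endloop
endfacet
facet normal 0.392 -0.622 -0.678
outer loop
vertex -2.19 0.926 1.757
vertex -1.639 1.027 1.983
vertex -2.186 -0.768 3.313
endloop
endfacet
facet normal -0.012 0.924 -0.383
outer loop
vertex -1.639 1.027 1.983
vertex -2.214 1.228 2.487
vertex -1.424 1.246 2.505
endloop
endfacet
facet normal 0.890 -0.414 -0.193
outer loop
vertex -1.639 1.027 1.983
vertex -1.424 1.246 2.505
vertex -2.186 -0.768 3.313
endloop
endfacet
facet normal -0.012 0.924 -0.383
outer loop
vertex -1.424 1.246 2.505
vertex -2.214 1.228 2.487
vertex -1.672 1.454 3.015
endloop
endfacet
facet normal 0.868 -0.137 0.478
outer loop
vertex -1.424 1.246 2.505
vertex -1.672 1.454 3.015
vertex -2.186 -0.768 3.313
endloop
endfacet

endsolid


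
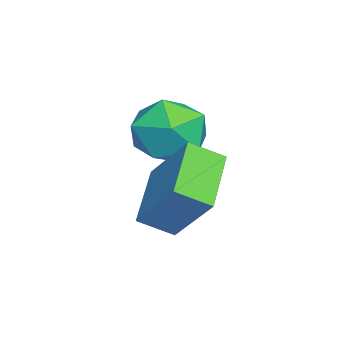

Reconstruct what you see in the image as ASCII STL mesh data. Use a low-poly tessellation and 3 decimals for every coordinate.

solid 
facet normal -0.333 0.374 0.866
outer loop
vertex -0.271 0.295 -2.578
vertex -1.01 -0.223 -2.638
vertex -0.271 -0.535 -2.219
endloop
endfacet
facet normal 0.381 0.367 0.849
outer loop
vertex -0.271 0.295 -2.578
vertex -0.271 -0.535 -2.219
vertex 0.453 -0.239 -2.672
endloop
endfacet
facet normal 0.592 0.753 0.287
outer loop
vertex -0.271 0.295 -2.578
vertex 0.453 -0.239 -2.672
vertex 0.162 0.257 -3.371
endloop
endfacet
facet normal 0.009 0.999 -0.043
outer loop
vertex -0.271 0.295 -2.578
vertex 0.162 0.257 -3.371
vertex -0.742 0.266 -3.349
endloop
endfacet
facet normal -0.562 0.765 0.314
outer loop
vertex -0.271 0.295 -2.578
vertex -0.742 0.266 -3.349
vertex -1.01 -0.223 -2.638
endloop
endfacet
facet normal 0.592 -0.308 0.745
outer loop
vertex 0.453 -0.239 -2.672
vertex -0.271 -0.535 -2.219
vertex 0.162 -1.086 -2.791
endloop
endfacet
facet normal -0.562 -0.295 0.772
outer loop
vertex -0.271 -0.535 -2.219
vertex -1.01 -0.223 -2.638
vertex -0.742 -1.077 -2.769
endloop
endfacet
facet normal -0.934 0.338 -0.120
outer loop
vertex -1.01 -0.223 -2.638
vertex -0.742 0.266 -3.349
vertex -1.033 -0.581 -3.468
endloop
endfacet
facet normal -0.010 0.716 -0.698
outer loop
vertex -0.742 0.266 -3.349
vertex 0.162 0.257 -3.371
vertex -0.309 -0.285 -3.921
endloop
endfacet
facet normal 0.934 0.318 -0.163
outer loop
vertex 0.162 0.257 -3.371
vertex 0.453 -0.239 -2.672
vertex 0.43 -0.597 -3.502
endloop
endfacet
facet normal -0.009 -0.999 0.043
outer loop
vertex -0.309 -1.115 -3.562
vertex 0.162 -1.086 -2.791
vertex -0.742 -1.077 -2.769
endloop
endfacet
facet normal -0.592 -0.753 -0.287
outer loop
vertex -0.309 -1.115 -3.562
vertex -0.742 -1.077 -2.769
vertex -1.033 -0.581 -3.468
endloop
endfacet
facet normal -0.381 -0.367 -0.849
outer loop
vertex -0.309 -1.115 -3.562
vertex -1.033 -0.581 -3.468
vertex -0.309 -0.285 -3.921
endloop
endfacet
facet normal 0.333 -0.374 -0.866
outer loop
vertex -0.309 -1.115 -3.562
vertex -0.309 -0.285 -3.921
vertex 0.43 -0.597 -3.502
endloop
endfacet
facet normal 0.562 -0.765 -0.314
outer loop
vertex -0.309 -1.115 -3.562
vertex 0.43 -0.597 -3.502
vertex 0.162 -1.086 -2.791
endloop
endfacet
facet normal 0.010 -0.716 0.698
outer loop
vertex -0.742 -1.077 -2.769
vertex 0.162 -1.086 -2.791
vertex -0.271 -0.535 -2.219
endloop
endfacet
facet normal -0.934 -0.318 0.163
outer loop
vertex -1.033 -0.581 -3.468
vertex -0.742 -1.077 -2.769
vertex -1.01 -0.223 -2.638
endloop
endfacet
facet normal -0.592 0.308 -0.745
outer loop
vertex -0.309 -0.285 -3.921
vertex -1.033 -0.581 -3.468
vertex -0.742 0.266 -3.349
endloop
endfacet
facet normal 0.562 0.295 -0.772
outer loop
vertex 0.43 -0.597 -3.502
vertex -0.309 -0.285 -3.921
vertex 0.162 0.257 -3.371
endloop
endfacet
facet normal 0.934 -0.338 0.120
outer loop
vertex 0.162 -1.086 -2.791
vertex 0.43 -0.597 -3.502
vertex 0.453 -0.239 -2.672
endloop
endfacet
facet normal -0.898 0.040 0.438
outer loop
vertex 0.24 -0.677 -3.984
vertex 0.836 0.138 -2.835
vertex 0.067 0.041 -4.404
endloop
endfacet
facet normal -0.389 -0.533 -0.751
outer loop
vertex 1.424 -0.018 -5.065
vertex 0.24 -0.677 -3.984
vertex 0.067 0.041 -4.404
endloop
endfacet
facet normal -0.898 0.040 0.438
outer loop
vertex 0.067 0.041 -4.404
vertex 0.836 0.138 -2.835
vertex 0.663 0.857 -3.255
endloop
endfacet
facet normal -0.204 0.845 -0.494
outer loop
vertex 0.663 0.857 -3.255
vertex 1.424 -0.018 -5.065
vertex 0.067 0.041 -4.404
endloop
endfacet
facet normal 0.204 -0.845 0.494
outer loop
vertex 0.24 -0.677 -3.984
vertex 2.193 0.079 -3.496
vertex 0.836 0.138 -2.835
endloop
endfacet
facet normal -0.390 -0.533 -0.751
outer loop
vertex 1.597 -0.737 -4.645
vertex 0.24 -0.677 -3.984
vertex 1.424 -0.018 -5.065
endloop
endfacet
facet normal 0.204 -0.845 0.495
outer loop
vertex 1.597 -0.737 -4.645
vertex 2.193 0.079 -3.496
vertex 0.24 -0.677 -3.984
endloop
endfacet
facet normal 0.389 0.533 0.752
outer loop
vertex 0.836 0.138 -2.835
vertex 2.193 0.079 -3.496
vertex 0.663 0.857 -3.255
endloop
endfacet
facet normal -0.203 0.845 -0.494
outer loop
vertex 2.02 0.797 -3.916
vertex 1.424 -0.018 -5.065
vertex 0.663 0.857 -3.255
endloop
endfacet
facet normal 0.389 0.533 0.751
outer loop
vertex 0.663 0.857 -3.255
vertex 2.193 0.079 -3.496
vertex 2.02 0.797 -3.916
endloop
endfacet
facet normal 0.898 -0.040 -0.438
outer loop
vertex 2.02 0.797 -3.916
vertex 1.597 -0.737 -4.645
vertex 1.424 -0.018 -5.065
endloop
endfacet
facet normal 0.898 -0.040 -0.438
outer loop
vertex 2.193 0.079 -3.496
vertex 1.597 -0.737 -4.645
vertex 2.02 0.797 -3.916
endloop
endfacet

endsolid


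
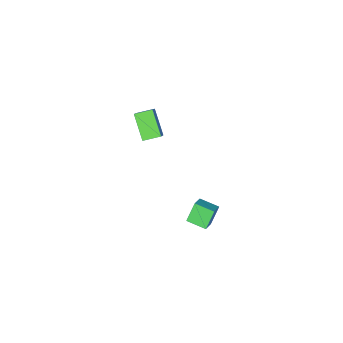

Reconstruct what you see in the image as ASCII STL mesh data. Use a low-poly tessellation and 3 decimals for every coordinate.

solid 
facet normal -0.871 0.412 0.266
outer loop
vertex 2.2 -4.404 4.246
vertex 2.739 -3.765 5.022
vertex 2.443 -3.081 2.99
endloop
endfacet
facet normal -0.473 -0.560 -0.681
outer loop
vertex 3.401 -3.535 2.698
vertex 2.2 -4.404 4.246
vertex 2.443 -3.081 2.99
endloop
endfacet
facet normal -0.872 0.412 0.266
outer loop
vertex 2.443 -3.081 2.99
vertex 2.739 -3.765 5.022
vertex 2.981 -2.443 3.766
endloop
endfacet
facet normal 0.132 0.719 -0.683
outer loop
vertex 2.981 -2.443 3.766
vertex 3.401 -3.535 2.698
vertex 2.443 -3.081 2.99
endloop
endfacet
facet normal -0.132 -0.718 0.683
outer loop
vertex 2.2 -4.404 4.246
vertex 3.697 -4.219 4.73
vertex 2.739 -3.765 5.022
endloop
endfacet
facet normal -0.472 -0.560 -0.681
outer loop
vertex 3.159 -4.857 3.954
vertex 2.2 -4.404 4.246
vertex 3.401 -3.535 2.698
endloop
endfacet
facet normal -0.132 -0.719 0.682
outer loop
vertex 3.159 -4.857 3.954
vertex 3.697 -4.219 4.73
vertex 2.2 -4.404 4.246
endloop
endfacet
facet normal 0.473 0.560 0.680
outer loop
vertex 2.739 -3.765 5.022
vertex 3.697 -4.219 4.73
vertex 2.981 -2.443 3.766
endloop
endfacet
facet normal 0.131 0.719 -0.683
outer loop
vertex 3.94 -2.896 3.474
vertex 3.401 -3.535 2.698
vertex 2.981 -2.443 3.766
endloop
endfacet
facet normal 0.472 0.560 0.681
outer loop
vertex 2.981 -2.443 3.766
vertex 3.697 -4.219 4.73
vertex 3.94 -2.896 3.474
endloop
endfacet
facet normal 0.871 -0.412 -0.266
outer loop
vertex 3.94 -2.896 3.474
vertex 3.159 -4.857 3.954
vertex 3.401 -3.535 2.698
endloop
endfacet
facet normal 0.872 -0.412 -0.265
outer loop
vertex 3.697 -4.219 4.73
vertex 3.159 -4.857 3.954
vertex 3.94 -2.896 3.474
endloop
endfacet
facet normal -0.506 -0.142 0.851
outer loop
vertex 1.423 -1.272 -2.765
vertex 0.746 -0.222 -2.992
vertex 0.697 -1.854 -3.294
endloop
endfacet
facet normal 0.533 -0.827 0.178
outer loop
vertex 1.394 -1.658 -4.468
vertex 1.423 -1.272 -2.765
vertex 0.697 -1.854 -3.294
endloop
endfacet
facet normal -0.505 -0.142 0.851
outer loop
vertex 0.697 -1.854 -3.294
vertex 0.746 -0.222 -2.992
vertex 0.02 -0.804 -3.52
endloop
endfacet
facet normal -0.679 -0.544 -0.494
outer loop
vertex 0.02 -0.804 -3.52
vertex 1.394 -1.658 -4.468
vertex 0.697 -1.854 -3.294
endloop
endfacet
facet normal 0.678 0.544 0.494
outer loop
vertex 1.423 -1.272 -2.765
vertex 1.443 -0.026 -4.166
vertex 0.746 -0.222 -2.992
endloop
endfacet
facet normal 0.533 -0.827 0.178
outer loop
vertex 2.12 -1.076 -3.94
vertex 1.423 -1.272 -2.765
vertex 1.394 -1.658 -4.468
endloop
endfacet
facet normal 0.679 0.544 0.493
outer loop
vertex 2.12 -1.076 -3.94
vertex 1.443 -0.026 -4.166
vertex 1.423 -1.272 -2.765
endloop
endfacet
facet normal -0.533 0.827 -0.178
outer loop
vertex 0.746 -0.222 -2.992
vertex 1.443 -0.026 -4.166
vertex 0.02 -0.804 -3.52
endloop
endfacet
facet normal -0.679 -0.544 -0.493
outer loop
vertex 0.717 -0.608 -4.695
vertex 1.394 -1.658 -4.468
vertex 0.02 -0.804 -3.52
endloop
endfacet
facet normal -0.533 0.827 -0.178
outer loop
vertex 0.02 -0.804 -3.52
vertex 1.443 -0.026 -4.166
vertex 0.717 -0.608 -4.695
endloop
endfacet
facet normal 0.505 0.142 -0.851
outer loop
vertex 0.717 -0.608 -4.695
vertex 2.12 -1.076 -3.94
vertex 1.394 -1.658 -4.468
endloop
endfacet
facet normal 0.506 0.143 -0.851
outer loop
vertex 1.443 -0.026 -4.166
vertex 2.12 -1.076 -3.94
vertex 0.717 -0.608 -4.695
endloop
endfacet

endsolid


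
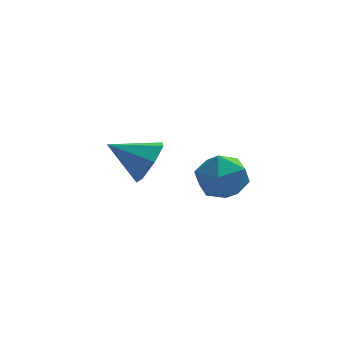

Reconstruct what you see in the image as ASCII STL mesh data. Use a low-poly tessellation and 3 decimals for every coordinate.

solid 
facet normal 0.878 -0.112 -0.466
outer loop
vertex 1.754 3.649 -1.105
vertex 1.338 2.933 -1.717
vertex 1.39 3.951 -1.863
endloop
endfacet
facet normal -0.189 0.878 0.440
outer loop
vertex 1.754 3.649 -1.105
vertex 1.39 3.951 -1.863
vertex -0.198 3.127 -0.903
endloop
endfacet
facet normal 0.878 -0.112 -0.465
outer loop
vertex 1.39 3.951 -1.863
vertex 1.338 2.933 -1.717
vertex 0.987 3.486 -2.512
endloop
endfacet
facet normal -0.554 0.800 -0.229
outer loop
vertex 1.39 3.951 -1.863
vertex 0.987 3.486 -2.512
vertex -0.198 3.127 -0.903
endloop
endfacet
facet normal 0.878 -0.111 -0.465
outer loop
vertex 0.987 3.486 -2.512
vertex 1.338 2.933 -1.717
vertex 0.849 2.605 -2.562
endloop
endfacet
facet normal -0.812 0.159 -0.562
outer loop
vertex 0.987 3.486 -2.512
vertex 0.849 2.605 -2.562
vertex -0.198 3.127 -0.903
endloop
endfacet
facet normal 0.878 -0.111 -0.465
outer loop
vertex 0.849 2.605 -2.562
vertex 1.338 2.933 -1.717
vertex 1.079 1.97 -1.977
endloop
endfacet
facet normal -0.768 -0.562 -0.308
outer loop
vertex 0.849 2.605 -2.562
vertex 1.079 1.97 -1.977
vertex -0.198 3.127 -0.903
endloop
endfacet
facet normal 0.878 -0.111 -0.465
outer loop
vertex 1.079 1.97 -1.977
vertex 1.338 2.933 -1.717
vertex 1.504 2.06 -1.196
endloop
endfacet
facet normal -0.456 -0.821 0.343
outer loop
vertex 1.079 1.97 -1.977
vertex 1.504 2.06 -1.196
vertex -0.198 3.127 -0.903
endloop
endfacet
facet normal 0.878 -0.111 -0.466
outer loop
vertex 1.504 2.06 -1.196
vertex 1.338 2.933 -1.717
vertex 1.805 2.807 -0.808
endloop
endfacet
facet normal -0.110 -0.423 0.899
outer loop
vertex 1.504 2.06 -1.196
vertex 1.805 2.807 -0.808
vertex -0.198 3.127 -0.903
endloop
endfacet
facet normal 0.878 -0.111 -0.466
outer loop
vertex 1.805 2.807 -0.808
vertex 1.338 2.933 -1.717
vertex 1.754 3.649 -1.105
endloop
endfacet
facet normal 0.008 0.333 0.943
outer loop
vertex 1.805 2.807 -0.808
vertex 1.754 3.649 -1.105
vertex -0.198 3.127 -0.903
endloop
endfacet
facet normal -0.039 0.653 0.756
outer loop
vertex 3.279 -0.162 0.216
vertex 3.65 -0.897 0.87
vertex 4.316 -0.264 0.358
endloop
endfacet
facet normal 0.078 0.988 0.137
outer loop
vertex 3.279 -0.162 0.216
vertex 4.316 -0.264 0.358
vertex 3.931 -0.1 -0.607
endloop
endfacet
facet normal -0.462 0.833 -0.303
outer loop
vertex 3.279 -0.162 0.216
vertex 3.931 -0.1 -0.607
vertex 3.028 -0.631 -0.691
endloop
endfacet
facet normal -0.914 0.404 0.044
outer loop
vertex 3.279 -0.162 0.216
vertex 3.028 -0.631 -0.691
vertex 2.854 -1.124 0.221
endloop
endfacet
facet normal -0.653 0.292 0.699
outer loop
vertex 3.279 -0.162 0.216
vertex 2.854 -1.124 0.221
vertex 3.65 -0.897 0.87
endloop
endfacet
facet normal 0.676 0.722 -0.147
outer loop
vertex 3.931 -0.1 -0.607
vertex 4.316 -0.264 0.358
vertex 4.706 -0.796 -0.461
endloop
endfacet
facet normal 0.486 0.180 0.855
outer loop
vertex 4.316 -0.264 0.358
vertex 3.65 -0.897 0.87
vertex 4.532 -1.289 0.451
endloop
endfacet
facet normal -0.506 -0.404 0.762
outer loop
vertex 3.65 -0.897 0.87
vertex 2.854 -1.124 0.221
vertex 3.629 -1.82 0.367
endloop
endfacet
facet normal -0.928 -0.223 -0.297
outer loop
vertex 2.854 -1.124 0.221
vertex 3.028 -0.631 -0.691
vertex 3.244 -1.656 -0.598
endloop
endfacet
facet normal -0.198 0.473 -0.859
outer loop
vertex 3.028 -0.631 -0.691
vertex 3.931 -0.1 -0.607
vertex 3.91 -1.023 -1.11
endloop
endfacet
facet normal 0.914 -0.404 -0.044
outer loop
vertex 4.281 -1.758 -0.456
vertex 4.706 -0.796 -0.461
vertex 4.532 -1.289 0.451
endloop
endfacet
facet normal 0.462 -0.833 0.303
outer loop
vertex 4.281 -1.758 -0.456
vertex 4.532 -1.289 0.451
vertex 3.629 -1.82 0.367
endloop
endfacet
facet normal -0.078 -0.988 -0.137
outer loop
vertex 4.281 -1.758 -0.456
vertex 3.629 -1.82 0.367
vertex 3.244 -1.656 -0.598
endloop
endfacet
facet normal 0.039 -0.653 -0.756
outer loop
vertex 4.281 -1.758 -0.456
vertex 3.244 -1.656 -0.598
vertex 3.91 -1.023 -1.11
endloop
endfacet
facet normal 0.653 -0.292 -0.699
outer loop
vertex 4.281 -1.758 -0.456
vertex 3.91 -1.023 -1.11
vertex 4.706 -0.796 -0.461
endloop
endfacet
facet normal 0.928 0.223 0.297
outer loop
vertex 4.532 -1.289 0.451
vertex 4.706 -0.796 -0.461
vertex 4.316 -0.264 0.358
endloop
endfacet
facet normal 0.198 -0.473 0.859
outer loop
vertex 3.629 -1.82 0.367
vertex 4.532 -1.289 0.451
vertex 3.65 -0.897 0.87
endloop
endfacet
facet normal -0.676 -0.722 0.147
outer loop
vertex 3.244 -1.656 -0.598
vertex 3.629 -1.82 0.367
vertex 2.854 -1.124 0.221
endloop
endfacet
facet normal -0.486 -0.180 -0.855
outer loop
vertex 3.91 -1.023 -1.11
vertex 3.244 -1.656 -0.598
vertex 3.028 -0.631 -0.691
endloop
endfacet
facet normal 0.506 0.404 -0.762
outer loop
vertex 4.706 -0.796 -0.461
vertex 3.91 -1.023 -1.11
vertex 3.931 -0.1 -0.607
endloop
endfacet

endsolid


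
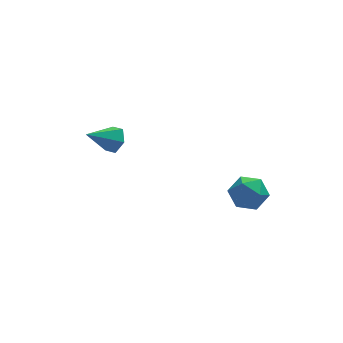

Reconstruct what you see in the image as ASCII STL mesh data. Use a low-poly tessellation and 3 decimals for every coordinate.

solid 
facet normal -0.816 -0.305 0.491
outer loop
vertex 1.225 -2.759 -1.072
vertex 1.55 -3.714 -1.126
vertex 1.808 -3.137 -0.339
endloop
endfacet
facet normal -0.633 0.356 0.687
outer loop
vertex 1.225 -2.759 -1.072
vertex 1.808 -3.137 -0.339
vertex 1.967 -2.199 -0.678
endloop
endfacet
facet normal -0.633 0.767 0.103
outer loop
vertex 1.225 -2.759 -1.072
vertex 1.967 -2.199 -0.678
vertex 1.808 -2.197 -1.675
endloop
endfacet
facet normal -0.816 0.359 -0.454
outer loop
vertex 1.225 -2.759 -1.072
vertex 1.808 -2.197 -1.675
vertex 1.55 -3.133 -1.952
endloop
endfacet
facet normal -0.928 -0.304 -0.214
outer loop
vertex 1.225 -2.759 -1.072
vertex 1.55 -3.133 -1.952
vertex 1.55 -3.714 -1.126
endloop
endfacet
facet normal 0.032 0.335 0.942
outer loop
vertex 1.967 -2.199 -0.678
vertex 1.808 -3.137 -0.339
vertex 2.75 -2.807 -0.488
endloop
endfacet
facet normal -0.262 -0.735 0.625
outer loop
vertex 1.808 -3.137 -0.339
vertex 1.55 -3.714 -1.126
vertex 2.492 -3.743 -0.765
endloop
endfacet
facet normal -0.444 -0.733 -0.516
outer loop
vertex 1.55 -3.714 -1.126
vertex 1.55 -3.133 -1.952
vertex 2.333 -3.741 -1.762
endloop
endfacet
facet normal -0.262 0.340 -0.903
outer loop
vertex 1.55 -3.133 -1.952
vertex 1.808 -2.197 -1.675
vertex 2.492 -2.803 -2.101
endloop
endfacet
facet normal 0.032 0.999 -0.003
outer loop
vertex 1.808 -2.197 -1.675
vertex 1.967 -2.199 -0.678
vertex 2.75 -2.226 -1.314
endloop
endfacet
facet normal 0.816 -0.359 0.454
outer loop
vertex 3.075 -3.181 -1.368
vertex 2.75 -2.807 -0.488
vertex 2.492 -3.743 -0.765
endloop
endfacet
facet normal 0.633 -0.767 -0.103
outer loop
vertex 3.075 -3.181 -1.368
vertex 2.492 -3.743 -0.765
vertex 2.333 -3.741 -1.762
endloop
endfacet
facet normal 0.633 -0.356 -0.687
outer loop
vertex 3.075 -3.181 -1.368
vertex 2.333 -3.741 -1.762
vertex 2.492 -2.803 -2.101
endloop
endfacet
facet normal 0.816 0.305 -0.491
outer loop
vertex 3.075 -3.181 -1.368
vertex 2.492 -2.803 -2.101
vertex 2.75 -2.226 -1.314
endloop
endfacet
facet normal 0.928 0.304 0.214
outer loop
vertex 3.075 -3.181 -1.368
vertex 2.75 -2.226 -1.314
vertex 2.75 -2.807 -0.488
endloop
endfacet
facet normal 0.262 -0.340 0.903
outer loop
vertex 2.492 -3.743 -0.765
vertex 2.75 -2.807 -0.488
vertex 1.808 -3.137 -0.339
endloop
endfacet
facet normal -0.032 -0.999 0.003
outer loop
vertex 2.333 -3.741 -1.762
vertex 2.492 -3.743 -0.765
vertex 1.55 -3.714 -1.126
endloop
endfacet
facet normal -0.032 -0.335 -0.942
outer loop
vertex 2.492 -2.803 -2.101
vertex 2.333 -3.741 -1.762
vertex 1.55 -3.133 -1.952
endloop
endfacet
facet normal 0.262 0.735 -0.625
outer loop
vertex 2.75 -2.226 -1.314
vertex 2.492 -2.803 -2.101
vertex 1.808 -2.197 -1.675
endloop
endfacet
facet normal 0.444 0.733 0.516
outer loop
vertex 2.75 -2.807 -0.488
vertex 2.75 -2.226 -1.314
vertex 1.967 -2.199 -0.678
endloop
endfacet
facet normal 0.811 0.215 -0.544
outer loop
vertex -2.747 1.324 0.628
vertex -3.173 1.28 -0.024
vertex -3.102 1.96 0.35
endloop
endfacet
facet normal 0.036 0.417 0.908
outer loop
vertex -2.747 1.324 0.628
vertex -3.102 1.96 0.35
vertex -4.527 0.92 0.884
endloop
endfacet
facet normal 0.811 0.215 -0.544
outer loop
vertex -3.102 1.96 0.35
vertex -3.173 1.28 -0.024
vertex -3.528 1.916 -0.302
endloop
endfacet
facet normal -0.499 0.823 0.271
outer loop
vertex -3.102 1.96 0.35
vertex -3.528 1.916 -0.302
vertex -4.527 0.92 0.884
endloop
endfacet
facet normal 0.811 0.215 -0.543
outer loop
vertex -3.528 1.916 -0.302
vertex -3.173 1.28 -0.024
vertex -3.598 1.236 -0.676
endloop
endfacet
facet normal -0.840 0.325 -0.434
outer loop
vertex -3.528 1.916 -0.302
vertex -3.598 1.236 -0.676
vertex -4.527 0.92 0.884
endloop
endfacet
facet normal 0.811 0.216 -0.543
outer loop
vertex -3.598 1.236 -0.676
vertex -3.173 1.28 -0.024
vertex -3.243 0.599 -0.399
endloop
endfacet
facet normal -0.645 -0.577 -0.501
outer loop
vertex -3.598 1.236 -0.676
vertex -3.243 0.599 -0.399
vertex -4.527 0.92 0.884
endloop
endfacet
facet normal 0.811 0.216 -0.543
outer loop
vertex -3.243 0.599 -0.399
vertex -3.173 1.28 -0.024
vertex -2.818 0.643 0.253
endloop
endfacet
facet normal -0.109 -0.985 0.137
outer loop
vertex -3.243 0.599 -0.399
vertex -2.818 0.643 0.253
vertex -4.527 0.92 0.884
endloop
endfacet
facet normal 0.811 0.215 -0.544
outer loop
vertex -2.818 0.643 0.253
vertex -3.173 1.28 -0.024
vertex -2.747 1.324 0.628
endloop
endfacet
facet normal 0.232 -0.488 0.842
outer loop
vertex -2.818 0.643 0.253
vertex -2.747 1.324 0.628
vertex -4.527 0.92 0.884
endloop
endfacet

endsolid


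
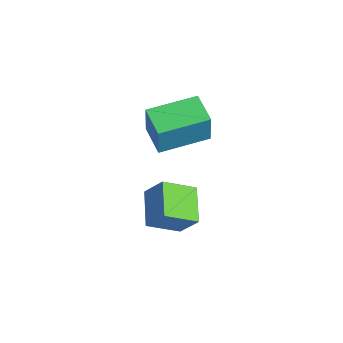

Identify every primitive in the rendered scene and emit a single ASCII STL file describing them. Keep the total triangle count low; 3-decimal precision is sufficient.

solid 
facet normal -0.443 -0.414 -0.795
outer loop
vertex 0.08 0.451 -1.791
vertex -1.028 0.797 -1.354
vertex 0.169 1.473 -2.373
endloop
endfacet
facet normal 0.893 -0.279 -0.353
outer loop
vertex 0.608 1.883 -1.586
vertex 0.08 0.451 -1.791
vertex 0.169 1.473 -2.373
endloop
endfacet
facet normal -0.443 -0.414 -0.795
outer loop
vertex 0.169 1.473 -2.373
vertex -1.028 0.797 -1.354
vertex -0.939 1.819 -1.936
endloop
endfacet
facet normal 0.076 0.866 -0.494
outer loop
vertex -0.939 1.819 -1.936
vertex 0.608 1.883 -1.586
vertex 0.169 1.473 -2.373
endloop
endfacet
facet normal -0.076 -0.866 0.494
outer loop
vertex 0.08 0.451 -1.791
vertex -0.589 1.207 -0.567
vertex -1.028 0.797 -1.354
endloop
endfacet
facet normal 0.893 -0.279 -0.353
outer loop
vertex 0.519 0.861 -1.004
vertex 0.08 0.451 -1.791
vertex 0.608 1.883 -1.586
endloop
endfacet
facet normal -0.076 -0.866 0.494
outer loop
vertex 0.519 0.861 -1.004
vertex -0.589 1.207 -0.567
vertex 0.08 0.451 -1.791
endloop
endfacet
facet normal -0.893 0.279 0.353
outer loop
vertex -1.028 0.797 -1.354
vertex -0.589 1.207 -0.567
vertex -0.939 1.819 -1.936
endloop
endfacet
facet normal 0.076 0.866 -0.494
outer loop
vertex -0.5 2.229 -1.149
vertex 0.608 1.883 -1.586
vertex -0.939 1.819 -1.936
endloop
endfacet
facet normal -0.893 0.279 0.353
outer loop
vertex -0.939 1.819 -1.936
vertex -0.589 1.207 -0.567
vertex -0.5 2.229 -1.149
endloop
endfacet
facet normal 0.443 0.414 0.795
outer loop
vertex -0.5 2.229 -1.149
vertex 0.519 0.861 -1.004
vertex 0.608 1.883 -1.586
endloop
endfacet
facet normal 0.443 0.414 0.795
outer loop
vertex -0.589 1.207 -0.567
vertex 0.519 0.861 -1.004
vertex -0.5 2.229 -1.149
endloop
endfacet
facet normal -0.982 -0.024 0.190
outer loop
vertex -4.133 1.921 -0.631
vertex -4.15 3.627 -0.506
vertex -4.37 2.007 -1.845
endloop
endfacet
facet normal 0.010 -0.997 -0.073
outer loop
vertex -3.29 2.033 -2.054
vertex -4.133 1.921 -0.631
vertex -4.37 2.007 -1.845
endloop
endfacet
facet normal -0.982 -0.024 0.190
outer loop
vertex -4.37 2.007 -1.845
vertex -4.15 3.627 -0.506
vertex -4.387 3.713 -1.721
endloop
endfacet
facet normal -0.191 0.069 -0.979
outer loop
vertex -4.387 3.713 -1.721
vertex -3.29 2.033 -2.054
vertex -4.37 2.007 -1.845
endloop
endfacet
facet normal 0.191 -0.070 0.979
outer loop
vertex -4.133 1.921 -0.631
vertex -3.07 3.653 -0.715
vertex -4.15 3.627 -0.506
endloop
endfacet
facet normal 0.010 -0.997 -0.073
outer loop
vertex -3.053 1.947 -0.839
vertex -4.133 1.921 -0.631
vertex -3.29 2.033 -2.054
endloop
endfacet
facet normal 0.190 -0.069 0.979
outer loop
vertex -3.053 1.947 -0.839
vertex -3.07 3.653 -0.715
vertex -4.133 1.921 -0.631
endloop
endfacet
facet normal -0.010 0.997 0.073
outer loop
vertex -4.15 3.627 -0.506
vertex -3.07 3.653 -0.715
vertex -4.387 3.713 -1.721
endloop
endfacet
facet normal -0.190 0.070 -0.979
outer loop
vertex -3.307 3.739 -1.929
vertex -3.29 2.033 -2.054
vertex -4.387 3.713 -1.721
endloop
endfacet
facet normal -0.010 0.997 0.073
outer loop
vertex -4.387 3.713 -1.721
vertex -3.07 3.653 -0.715
vertex -3.307 3.739 -1.929
endloop
endfacet
facet normal 0.982 0.024 -0.190
outer loop
vertex -3.307 3.739 -1.929
vertex -3.053 1.947 -0.839
vertex -3.29 2.033 -2.054
endloop
endfacet
facet normal 0.982 0.024 -0.190
outer loop
vertex -3.07 3.653 -0.715
vertex -3.053 1.947 -0.839
vertex -3.307 3.739 -1.929
endloop
endfacet

endsolid


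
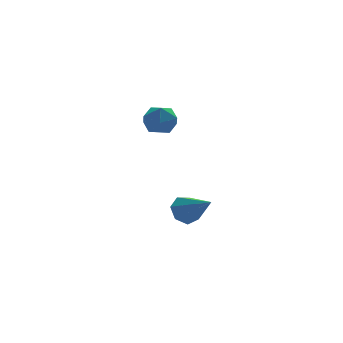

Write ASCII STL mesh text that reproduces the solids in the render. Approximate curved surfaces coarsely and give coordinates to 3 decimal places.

solid 
facet normal -0.305 0.772 -0.558
outer loop
vertex -1.458 0.867 -2.645
vertex -1.908 1.029 -2.175
vertex -1.274 1.236 -2.235
endloop
endfacet
facet normal 0.948 -0.233 -0.216
outer loop
vertex -1.458 0.867 -2.645
vertex -1.274 1.236 -2.235
vertex -1.412 -0.229 -1.265
endloop
endfacet
facet normal -0.305 0.771 -0.559
outer loop
vertex -1.274 1.236 -2.235
vertex -1.908 1.029 -2.175
vertex -1.567 1.449 -1.781
endloop
endfacet
facet normal 0.863 0.219 0.454
outer loop
vertex -1.274 1.236 -2.235
vertex -1.567 1.449 -1.781
vertex -1.412 -0.229 -1.265
endloop
endfacet
facet normal -0.305 0.771 -0.558
outer loop
vertex -1.567 1.449 -1.781
vertex -1.908 1.029 -2.175
vertex -2.117 1.346 -1.623
endloop
endfacet
facet normal 0.210 0.305 0.929
outer loop
vertex -1.567 1.449 -1.781
vertex -2.117 1.346 -1.623
vertex -1.412 -0.229 -1.265
endloop
endfacet
facet normal -0.304 0.772 -0.558
outer loop
vertex -2.117 1.346 -1.623
vertex -1.908 1.029 -2.175
vertex -2.51 1.004 -1.882
endloop
endfacet
facet normal -0.524 -0.041 0.850
outer loop
vertex -2.117 1.346 -1.623
vertex -2.51 1.004 -1.882
vertex -1.412 -0.229 -1.265
endloop
endfacet
facet normal -0.304 0.772 -0.559
outer loop
vertex -2.51 1.004 -1.882
vertex -1.908 1.029 -2.175
vertex -2.45 0.681 -2.361
endloop
endfacet
facet normal -0.782 -0.558 0.278
outer loop
vertex -2.51 1.004 -1.882
vertex -2.45 0.681 -2.361
vertex -1.412 -0.229 -1.265
endloop
endfacet
facet normal -0.304 0.772 -0.558
outer loop
vertex -2.45 0.681 -2.361
vertex -1.908 1.029 -2.175
vertex -1.982 0.62 -2.701
endloop
endfacet
facet normal -0.372 -0.856 -0.359
outer loop
vertex -2.45 0.681 -2.361
vertex -1.982 0.62 -2.701
vertex -1.412 -0.229 -1.265
endloop
endfacet
facet normal -0.304 0.772 -0.558
outer loop
vertex -1.982 0.62 -2.701
vertex -1.908 1.029 -2.175
vertex -1.458 0.867 -2.645
endloop
endfacet
facet normal 0.397 -0.712 -0.579
outer loop
vertex -1.982 0.62 -2.701
vertex -1.458 0.867 -2.645
vertex -1.412 -0.229 -1.265
endloop
endfacet
facet normal 0.195 0.340 0.920
outer loop
vertex -3.102 1.392 3.09
vertex -2.973 0.703 3.317
vertex -2.422 1.112 3.049
endloop
endfacet
facet normal 0.366 0.827 0.427
outer loop
vertex -3.102 1.392 3.09
vertex -2.422 1.112 3.049
vertex -2.687 1.516 2.494
endloop
endfacet
facet normal -0.222 0.974 0.048
outer loop
vertex -3.102 1.392 3.09
vertex -2.687 1.516 2.494
vertex -3.402 1.357 2.418
endloop
endfacet
facet normal -0.756 0.577 0.308
outer loop
vertex -3.102 1.392 3.09
vertex -3.402 1.357 2.418
vertex -3.578 0.855 2.927
endloop
endfacet
facet normal -0.499 0.185 0.846
outer loop
vertex -3.102 1.392 3.09
vertex -3.578 0.855 2.927
vertex -2.973 0.703 3.317
endloop
endfacet
facet normal 0.845 0.535 -0.014
outer loop
vertex -2.687 1.516 2.494
vertex -2.422 1.112 3.049
vertex -2.302 0.905 2.353
endloop
endfacet
facet normal 0.568 -0.252 0.784
outer loop
vertex -2.422 1.112 3.049
vertex -2.973 0.703 3.317
vertex -2.478 0.403 2.862
endloop
endfacet
facet normal -0.554 -0.502 0.664
outer loop
vertex -2.973 0.703 3.317
vertex -3.578 0.855 2.927
vertex -3.193 0.244 2.786
endloop
endfacet
facet normal -0.970 0.131 -0.206
outer loop
vertex -3.578 0.855 2.927
vertex -3.402 1.357 2.418
vertex -3.458 0.648 2.231
endloop
endfacet
facet normal -0.106 0.774 -0.625
outer loop
vertex -3.402 1.357 2.418
vertex -2.687 1.516 2.494
vertex -2.907 1.057 1.963
endloop
endfacet
facet normal 0.756 -0.577 -0.308
outer loop
vertex -2.778 0.368 2.19
vertex -2.302 0.905 2.353
vertex -2.478 0.403 2.862
endloop
endfacet
facet normal 0.222 -0.974 -0.048
outer loop
vertex -2.778 0.368 2.19
vertex -2.478 0.403 2.862
vertex -3.193 0.244 2.786
endloop
endfacet
facet normal -0.366 -0.827 -0.427
outer loop
vertex -2.778 0.368 2.19
vertex -3.193 0.244 2.786
vertex -3.458 0.648 2.231
endloop
endfacet
facet normal -0.195 -0.340 -0.920
outer loop
vertex -2.778 0.368 2.19
vertex -3.458 0.648 2.231
vertex -2.907 1.057 1.963
endloop
endfacet
facet normal 0.499 -0.185 -0.846
outer loop
vertex -2.778 0.368 2.19
vertex -2.907 1.057 1.963
vertex -2.302 0.905 2.353
endloop
endfacet
facet normal 0.970 -0.131 0.206
outer loop
vertex -2.478 0.403 2.862
vertex -2.302 0.905 2.353
vertex -2.422 1.112 3.049
endloop
endfacet
facet normal 0.106 -0.774 0.625
outer loop
vertex -3.193 0.244 2.786
vertex -2.478 0.403 2.862
vertex -2.973 0.703 3.317
endloop
endfacet
facet normal -0.845 -0.535 0.014
outer loop
vertex -3.458 0.648 2.231
vertex -3.193 0.244 2.786
vertex -3.578 0.855 2.927
endloop
endfacet
facet normal -0.568 0.252 -0.784
outer loop
vertex -2.907 1.057 1.963
vertex -3.458 0.648 2.231
vertex -3.402 1.357 2.418
endloop
endfacet
facet normal 0.554 0.502 -0.664
outer loop
vertex -2.302 0.905 2.353
vertex -2.907 1.057 1.963
vertex -2.687 1.516 2.494
endloop
endfacet

endsolid


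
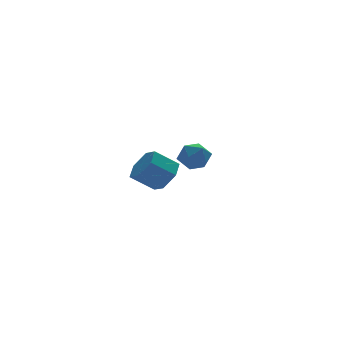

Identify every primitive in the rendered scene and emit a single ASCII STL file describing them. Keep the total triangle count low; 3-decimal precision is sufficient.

solid 
facet normal -0.127 0.659 0.741
outer loop
vertex -2.951 -1.1 -0.396
vertex -3.16 -1.71 0.111
vertex -2.375 -1.484 0.044
endloop
endfacet
facet normal 0.372 0.884 0.284
outer loop
vertex -2.951 -1.1 -0.396
vertex -2.375 -1.484 0.044
vertex -2.232 -1.292 -0.741
endloop
endfacet
facet normal 0.074 0.929 -0.363
outer loop
vertex -2.951 -1.1 -0.396
vertex -2.232 -1.292 -0.741
vertex -2.929 -1.4 -1.159
endloop
endfacet
facet normal -0.610 0.731 -0.305
outer loop
vertex -2.951 -1.1 -0.396
vertex -2.929 -1.4 -1.159
vertex -3.503 -1.659 -0.633
endloop
endfacet
facet normal -0.734 0.565 0.377
outer loop
vertex -2.951 -1.1 -0.396
vertex -3.503 -1.659 -0.633
vertex -3.16 -1.71 0.111
endloop
endfacet
facet normal 0.885 0.389 0.256
outer loop
vertex -2.232 -1.292 -0.741
vertex -2.375 -1.484 0.044
vertex -1.997 -2.021 -0.447
endloop
endfacet
facet normal 0.078 0.025 0.997
outer loop
vertex -2.375 -1.484 0.044
vertex -3.16 -1.71 0.111
vertex -2.571 -2.28 0.079
endloop
endfacet
facet normal -0.904 -0.127 0.408
outer loop
vertex -3.16 -1.71 0.111
vertex -3.503 -1.659 -0.633
vertex -3.268 -2.388 -0.339
endloop
endfacet
facet normal -0.703 0.142 -0.697
outer loop
vertex -3.503 -1.659 -0.633
vertex -2.929 -1.4 -1.159
vertex -3.125 -2.196 -1.124
endloop
endfacet
facet normal 0.403 0.461 -0.791
outer loop
vertex -2.929 -1.4 -1.159
vertex -2.232 -1.292 -0.741
vertex -2.34 -1.97 -1.191
endloop
endfacet
facet normal 0.610 -0.731 0.305
outer loop
vertex -2.549 -2.58 -0.684
vertex -1.997 -2.021 -0.447
vertex -2.571 -2.28 0.079
endloop
endfacet
facet normal -0.074 -0.929 0.363
outer loop
vertex -2.549 -2.58 -0.684
vertex -2.571 -2.28 0.079
vertex -3.268 -2.388 -0.339
endloop
endfacet
facet normal -0.372 -0.884 -0.284
outer loop
vertex -2.549 -2.58 -0.684
vertex -3.268 -2.388 -0.339
vertex -3.125 -2.196 -1.124
endloop
endfacet
facet normal 0.127 -0.659 -0.741
outer loop
vertex -2.549 -2.58 -0.684
vertex -3.125 -2.196 -1.124
vertex -2.34 -1.97 -1.191
endloop
endfacet
facet normal 0.734 -0.565 -0.377
outer loop
vertex -2.549 -2.58 -0.684
vertex -2.34 -1.97 -1.191
vertex -1.997 -2.021 -0.447
endloop
endfacet
facet normal 0.703 -0.142 0.697
outer loop
vertex -2.571 -2.28 0.079
vertex -1.997 -2.021 -0.447
vertex -2.375 -1.484 0.044
endloop
endfacet
facet normal -0.403 -0.461 0.791
outer loop
vertex -3.268 -2.388 -0.339
vertex -2.571 -2.28 0.079
vertex -3.16 -1.71 0.111
endloop
endfacet
facet normal -0.885 -0.389 -0.256
outer loop
vertex -3.125 -2.196 -1.124
vertex -3.268 -2.388 -0.339
vertex -3.503 -1.659 -0.633
endloop
endfacet
facet normal -0.078 -0.025 -0.997
outer loop
vertex -2.34 -1.97 -1.191
vertex -3.125 -2.196 -1.124
vertex -2.929 -1.4 -1.159
endloop
endfacet
facet normal 0.904 0.127 -0.408
outer loop
vertex -1.997 -2.021 -0.447
vertex -2.34 -1.97 -1.191
vertex -2.232 -1.292 -0.741
endloop
endfacet
facet normal 0.767 -0.220 -0.602
outer loop
vertex -1.085 4.465 -3.542
vertex -1.597 3.722 -3.923
vertex -1.656 4.614 -4.324
endloop
endfacet
facet normal 0.267 0.964 -0.011
outer loop
vertex -1.085 4.465 -3.542
vertex -1.656 4.614 -4.324
vertex -2.191 4.782 -2.675
endloop
endfacet
facet normal 0.266 0.964 -0.012
outer loop
vertex -2.191 4.782 -2.675
vertex -1.656 4.614 -4.324
vertex -2.762 4.93 -3.458
endloop
endfacet
facet normal -0.768 0.220 0.602
outer loop
vertex -2.191 4.782 -2.675
vertex -2.762 4.93 -3.458
vertex -2.703 4.038 -3.057
endloop
endfacet
facet normal 0.768 -0.220 -0.602
outer loop
vertex -1.656 4.614 -4.324
vertex -1.597 3.722 -3.923
vertex -2.168 3.87 -4.706
endloop
endfacet
facet normal -0.371 0.613 -0.697
outer loop
vertex -1.656 4.614 -4.324
vertex -2.168 3.87 -4.706
vertex -2.762 4.93 -3.458
endloop
endfacet
facet normal -0.370 0.614 -0.697
outer loop
vertex -2.762 4.93 -3.458
vertex -2.168 3.87 -4.706
vertex -3.274 4.187 -3.84
endloop
endfacet
facet normal -0.768 0.220 0.602
outer loop
vertex -2.762 4.93 -3.458
vertex -3.274 4.187 -3.84
vertex -2.703 4.038 -3.057
endloop
endfacet
facet normal 0.768 -0.220 -0.602
outer loop
vertex -2.168 3.87 -4.706
vertex -1.597 3.722 -3.923
vertex -2.109 2.978 -4.305
endloop
endfacet
facet normal -0.638 -0.351 -0.686
outer loop
vertex -2.168 3.87 -4.706
vertex -2.109 2.978 -4.305
vertex -3.274 4.187 -3.84
endloop
endfacet
facet normal -0.638 -0.351 -0.685
outer loop
vertex -3.274 4.187 -3.84
vertex -2.109 2.978 -4.305
vertex -3.215 3.295 -3.438
endloop
endfacet
facet normal -0.768 0.220 0.602
outer loop
vertex -3.274 4.187 -3.84
vertex -3.215 3.295 -3.438
vertex -2.703 4.038 -3.057
endloop
endfacet
facet normal 0.768 -0.220 -0.602
outer loop
vertex -2.109 2.978 -4.305
vertex -1.597 3.722 -3.923
vertex -1.538 2.83 -3.522
endloop
endfacet
facet normal -0.267 -0.964 0.012
outer loop
vertex -2.109 2.978 -4.305
vertex -1.538 2.83 -3.522
vertex -3.215 3.295 -3.438
endloop
endfacet
facet normal -0.267 -0.964 0.011
outer loop
vertex -3.215 3.295 -3.438
vertex -1.538 2.83 -3.522
vertex -2.644 3.146 -2.656
endloop
endfacet
facet normal -0.767 0.220 0.602
outer loop
vertex -3.215 3.295 -3.438
vertex -2.644 3.146 -2.656
vertex -2.703 4.038 -3.057
endloop
endfacet
facet normal 0.768 -0.220 -0.602
outer loop
vertex -1.538 2.83 -3.522
vertex -1.597 3.722 -3.923
vertex -1.026 3.573 -3.14
endloop
endfacet
facet normal 0.371 -0.614 0.697
outer loop
vertex -1.538 2.83 -3.522
vertex -1.026 3.573 -3.14
vertex -2.644 3.146 -2.656
endloop
endfacet
facet normal 0.371 -0.613 0.698
outer loop
vertex -2.644 3.146 -2.656
vertex -1.026 3.573 -3.14
vertex -2.132 3.89 -2.274
endloop
endfacet
facet normal -0.768 0.220 0.602
outer loop
vertex -2.644 3.146 -2.656
vertex -2.132 3.89 -2.274
vertex -2.703 4.038 -3.057
endloop
endfacet
facet normal 0.768 -0.220 -0.602
outer loop
vertex -1.026 3.573 -3.14
vertex -1.597 3.722 -3.923
vertex -1.085 4.465 -3.542
endloop
endfacet
facet normal 0.638 0.351 0.686
outer loop
vertex -1.026 3.573 -3.14
vertex -1.085 4.465 -3.542
vertex -2.132 3.89 -2.274
endloop
endfacet
facet normal 0.638 0.350 0.686
outer loop
vertex -2.132 3.89 -2.274
vertex -1.085 4.465 -3.542
vertex -2.191 4.782 -2.675
endloop
endfacet
facet normal -0.768 0.220 0.602
outer loop
vertex -2.132 3.89 -2.274
vertex -2.191 4.782 -2.675
vertex -2.703 4.038 -3.057
endloop
endfacet

endsolid
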